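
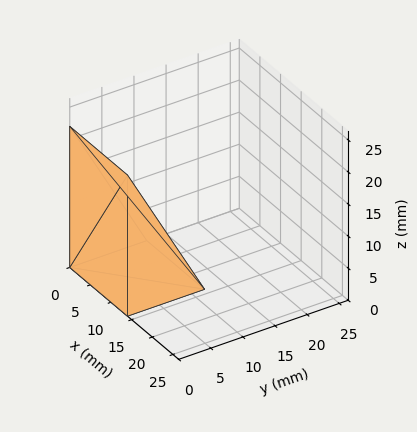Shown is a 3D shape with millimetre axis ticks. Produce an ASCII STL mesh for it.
Reading the render: the shape is a wedge (ramp): 14 × 12 mm base, rising to 22 mm along the y=0 edge and sloping linearly to z=0 at y=12 (dimensions read to the nearest mm from the axis ticks). For the STL, each face is triangulated and given an outward normal.

solid part
  facet normal 0.0000 0.0000 -1.0000
    outer loop
      vertex 14.000 12.000 0.000
      vertex 14.000 0.000 0.000
      vertex 0.000 0.000 0.000
    endloop
  endfacet
  facet normal 0.0000 0.0000 -1.0000
    outer loop
      vertex 0.000 12.000 0.000
      vertex 14.000 12.000 0.000
      vertex 0.000 0.000 0.000
    endloop
  endfacet
  facet normal 0.0000 -1.0000 0.0000
    outer loop
      vertex 0.000 0.000 0.000
      vertex 14.000 0.000 0.000
      vertex 14.000 0.000 22.000
    endloop
  endfacet
  facet normal 0.0000 -1.0000 0.0000
    outer loop
      vertex 0.000 0.000 0.000
      vertex 14.000 0.000 22.000
      vertex 0.000 0.000 22.000
    endloop
  endfacet
  facet normal 0.0000 0.8779 0.4789
    outer loop
      vertex 0.000 0.000 22.000
      vertex 14.000 0.000 22.000
      vertex 14.000 12.000 0.000
    endloop
  endfacet
  facet normal 0.0000 0.8779 0.4789
    outer loop
      vertex 0.000 0.000 22.000
      vertex 14.000 12.000 0.000
      vertex 0.000 12.000 0.000
    endloop
  endfacet
  facet normal -1.0000 0.0000 0.0000
    outer loop
      vertex 0.000 0.000 22.000
      vertex 0.000 12.000 0.000
      vertex 0.000 0.000 0.000
    endloop
  endfacet
  facet normal 1.0000 0.0000 0.0000
    outer loop
      vertex 14.000 0.000 0.000
      vertex 14.000 12.000 0.000
      vertex 14.000 0.000 22.000
    endloop
  endfacet
endsolid part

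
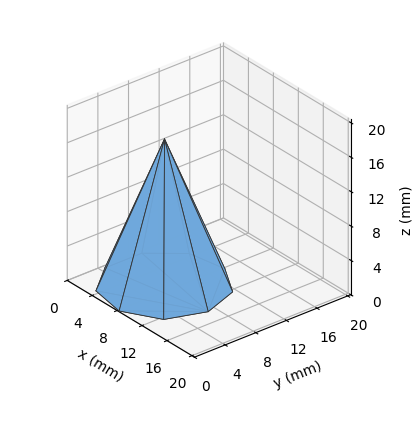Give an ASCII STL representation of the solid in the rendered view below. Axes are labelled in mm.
Reading the render: the shape is a regular 9-sided pyramid, base circumscribed radius ≈ 7 mm, apex at z ≈ 17 mm (dimensions read to the nearest mm from the axis ticks). For the STL, each face is triangulated and given an outward normal.

solid part
  facet normal 0.0000 0.0000 -1.0000
    outer loop
      vertex 8.2 13.9 0.0
      vertex 12.4 11.5 0.0
      vertex 14.0 7.0 0.0
    endloop
  endfacet
  facet normal 0.0000 0.0000 -1.0000
    outer loop
      vertex 3.5 13.1 0.0
      vertex 8.2 13.9 0.0
      vertex 14.0 7.0 0.0
    endloop
  endfacet
  facet normal 0.0000 0.0000 -1.0000
    outer loop
      vertex 0.4 9.4 0.0
      vertex 3.5 13.1 0.0
      vertex 14.0 7.0 0.0
    endloop
  endfacet
  facet normal 0.0000 0.0000 -1.0000
    outer loop
      vertex 0.4 4.6 0.0
      vertex 0.4 9.4 0.0
      vertex 14.0 7.0 0.0
    endloop
  endfacet
  facet normal 0.0000 0.0000 -1.0000
    outer loop
      vertex 3.5 0.9 0.0
      vertex 0.4 4.6 0.0
      vertex 14.0 7.0 0.0
    endloop
  endfacet
  facet normal 0.0000 0.0000 -1.0000
    outer loop
      vertex 8.2 0.1 0.0
      vertex 3.5 0.9 0.0
      vertex 14.0 7.0 0.0
    endloop
  endfacet
  facet normal 0.0000 0.0000 -1.0000
    outer loop
      vertex 12.4 2.5 0.0
      vertex 8.2 0.1 0.0
      vertex 14.0 7.0 0.0
    endloop
  endfacet
  facet normal 0.8784 0.3123 0.3617
    outer loop
      vertex 14.0 7.0 0.0
      vertex 12.4 11.5 0.0
      vertex 7.0 7.0 17.0
    endloop
  endfacet
  facet normal 0.4626 0.8096 0.3613
    outer loop
      vertex 12.4 11.5 0.0
      vertex 8.2 13.9 0.0
      vertex 7.0 7.0 17.0
    endloop
  endfacet
  facet normal -0.1564 0.9190 0.3620
    outer loop
      vertex 8.2 13.9 0.0
      vertex 3.5 13.1 0.0
      vertex 7.0 7.0 17.0
    endloop
  endfacet
  facet normal -0.7146 0.5987 0.3619
    outer loop
      vertex 3.5 13.1 0.0
      vertex 0.4 9.4 0.0
      vertex 7.0 7.0 17.0
    endloop
  endfacet
  facet normal -0.9322 0.0000 0.3619
    outer loop
      vertex 0.4 9.4 0.0
      vertex 0.4 4.6 0.0
      vertex 7.0 7.0 17.0
    endloop
  endfacet
  facet normal -0.7146 -0.5987 0.3619
    outer loop
      vertex 0.4 4.6 0.0
      vertex 3.5 0.9 0.0
      vertex 7.0 7.0 17.0
    endloop
  endfacet
  facet normal -0.1564 -0.9190 0.3620
    outer loop
      vertex 3.5 0.9 0.0
      vertex 8.2 0.1 0.0
      vertex 7.0 7.0 17.0
    endloop
  endfacet
  facet normal 0.4626 -0.8096 0.3613
    outer loop
      vertex 8.2 0.1 0.0
      vertex 12.4 2.5 0.0
      vertex 7.0 7.0 17.0
    endloop
  endfacet
  facet normal 0.8784 -0.3123 0.3617
    outer loop
      vertex 12.4 2.5 0.0
      vertex 14.0 7.0 0.0
      vertex 7.0 7.0 17.0
    endloop
  endfacet
endsolid part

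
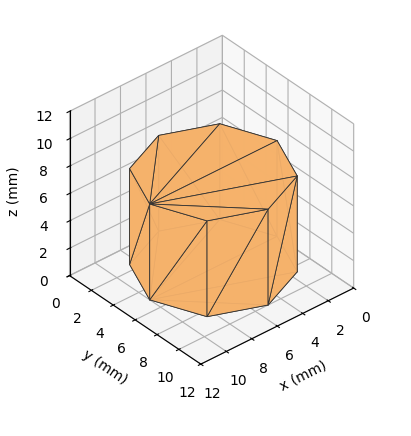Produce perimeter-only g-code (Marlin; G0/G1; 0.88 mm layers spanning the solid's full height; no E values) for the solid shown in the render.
Reading the render: the shape is a regular 8-sided prism (a cylinder approximated with 8 flat sides), circumscribed radius ≈ 5 mm, height ≈ 7 mm (dimensions read to the nearest mm from the axis ticks). For the g-code, the solid's height is divided into equal slices at the stated Δz and each level perimeter traced with G1 moves after a G0 lift.

; perimeter-only toolpath
G21 ; units = mm
G90 ; absolute positioning
G28 ; home
; layer 1
G0 Z0.88
G0 X10.00 Y5.00
G1 X8.54 Y8.54
G1 X5.00 Y10.00
G1 X1.46 Y8.54
G1 X0.00 Y5.00
G1 X1.46 Y1.46
G1 X5.00 Y0.00
G1 X8.54 Y1.46
G1 X10.00 Y5.00
; layer 2
G0 Z1.75
G0 X10.00 Y5.00
G1 X8.54 Y8.54
G1 X5.00 Y10.00
G1 X1.46 Y8.54
G1 X0.00 Y5.00
G1 X1.46 Y1.46
G1 X5.00 Y0.00
G1 X8.54 Y1.46
G1 X10.00 Y5.00
; layer 3
G0 Z2.62
G0 X10.00 Y5.00
G1 X8.54 Y8.54
G1 X5.00 Y10.00
G1 X1.46 Y8.54
G1 X0.00 Y5.00
G1 X1.46 Y1.46
G1 X5.00 Y0.00
G1 X8.54 Y1.46
G1 X10.00 Y5.00
; layer 4
G0 Z3.50
G0 X10.00 Y5.00
G1 X8.54 Y8.54
G1 X5.00 Y10.00
G1 X1.46 Y8.54
G1 X0.00 Y5.00
G1 X1.46 Y1.46
G1 X5.00 Y0.00
G1 X8.54 Y1.46
G1 X10.00 Y5.00
; layer 5
G0 Z4.38
G0 X10.00 Y5.00
G1 X8.54 Y8.54
G1 X5.00 Y10.00
G1 X1.46 Y8.54
G1 X0.00 Y5.00
G1 X1.46 Y1.46
G1 X5.00 Y0.00
G1 X8.54 Y1.46
G1 X10.00 Y5.00
; layer 6
G0 Z5.25
G0 X10.00 Y5.00
G1 X8.54 Y8.54
G1 X5.00 Y10.00
G1 X1.46 Y8.54
G1 X0.00 Y5.00
G1 X1.46 Y1.46
G1 X5.00 Y0.00
G1 X8.54 Y1.46
G1 X10.00 Y5.00
; layer 7
G0 Z6.12
G0 X10.00 Y5.00
G1 X8.54 Y8.54
G1 X5.00 Y10.00
G1 X1.46 Y8.54
G1 X0.00 Y5.00
G1 X1.46 Y1.46
G1 X5.00 Y0.00
G1 X8.54 Y1.46
G1 X10.00 Y5.00
; layer 8
G0 Z7.00
G0 X10.00 Y5.00
G1 X8.54 Y8.54
G1 X5.00 Y10.00
G1 X1.46 Y8.54
G1 X0.00 Y5.00
G1 X1.46 Y1.46
G1 X5.00 Y0.00
G1 X8.54 Y1.46
G1 X10.00 Y5.00
M2 ; end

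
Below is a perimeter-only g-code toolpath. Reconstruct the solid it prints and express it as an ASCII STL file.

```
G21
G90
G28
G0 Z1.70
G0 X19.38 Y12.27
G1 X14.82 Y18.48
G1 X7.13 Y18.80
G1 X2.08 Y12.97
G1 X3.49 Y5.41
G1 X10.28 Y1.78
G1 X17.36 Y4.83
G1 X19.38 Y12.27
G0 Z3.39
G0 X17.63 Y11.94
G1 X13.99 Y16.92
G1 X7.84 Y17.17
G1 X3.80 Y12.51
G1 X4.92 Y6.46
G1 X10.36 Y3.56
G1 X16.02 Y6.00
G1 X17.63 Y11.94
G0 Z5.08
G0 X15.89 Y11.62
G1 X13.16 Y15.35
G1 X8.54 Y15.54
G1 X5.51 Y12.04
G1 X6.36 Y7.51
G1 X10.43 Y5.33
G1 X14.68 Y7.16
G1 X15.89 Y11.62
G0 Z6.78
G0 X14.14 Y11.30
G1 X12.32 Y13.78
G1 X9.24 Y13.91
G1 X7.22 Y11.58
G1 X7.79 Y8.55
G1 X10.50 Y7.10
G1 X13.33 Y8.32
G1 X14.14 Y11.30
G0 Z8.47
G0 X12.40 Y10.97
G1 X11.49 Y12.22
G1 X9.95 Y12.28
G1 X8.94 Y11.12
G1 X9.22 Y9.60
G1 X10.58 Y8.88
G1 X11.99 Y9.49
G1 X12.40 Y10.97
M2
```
solid part
  facet normal 0.0000 0.0000 -1.0000
    outer loop
      vertex 6.43 20.43 0.00
      vertex 15.66 20.05 0.00
      vertex 21.12 12.59 0.00
    endloop
  endfacet
  facet normal 0.0000 0.0000 -1.0000
    outer loop
      vertex 0.37 13.44 0.00
      vertex 6.43 20.43 0.00
      vertex 21.12 12.59 0.00
    endloop
  endfacet
  facet normal 0.0000 0.0000 -1.0000
    outer loop
      vertex 2.06 4.36 0.00
      vertex 0.37 13.44 0.00
      vertex 21.12 12.59 0.00
    endloop
  endfacet
  facet normal 0.0000 0.0000 -1.0000
    outer loop
      vertex 10.21 0.01 0.00
      vertex 2.06 4.36 0.00
      vertex 21.12 12.59 0.00
    endloop
  endfacet
  facet normal 0.0000 0.0000 -1.0000
    outer loop
      vertex 18.70 3.67 0.00
      vertex 10.21 0.01 0.00
      vertex 21.12 12.59 0.00
    endloop
  endfacet
  facet normal 0.5870 0.4296 0.6862
    outer loop
      vertex 21.12 12.59 0.00
      vertex 15.66 20.05 0.00
      vertex 10.65 10.65 10.17
    endloop
  endfacet
  facet normal 0.0299 0.7266 0.6864
    outer loop
      vertex 15.66 20.05 0.00
      vertex 6.43 20.43 0.00
      vertex 10.65 10.65 10.17
    endloop
  endfacet
  facet normal -0.5496 0.4765 0.6862
    outer loop
      vertex 6.43 20.43 0.00
      vertex 0.37 13.44 0.00
      vertex 10.65 10.65 10.17
    endloop
  endfacet
  facet normal -0.7151 -0.1331 0.6863
    outer loop
      vertex 0.37 13.44 0.00
      vertex 2.06 4.36 0.00
      vertex 10.65 10.65 10.17
    endloop
  endfacet
  facet normal -0.3425 -0.6417 0.6862
    outer loop
      vertex 2.06 4.36 0.00
      vertex 10.21 0.01 0.00
      vertex 10.65 10.65 10.17
    endloop
  endfacet
  facet normal 0.2879 -0.6679 0.6863
    outer loop
      vertex 10.21 0.01 0.00
      vertex 18.70 3.67 0.00
      vertex 10.65 10.65 10.17
    endloop
  endfacet
  facet normal 0.7019 -0.1904 0.6863
    outer loop
      vertex 18.70 3.67 0.00
      vertex 21.12 12.59 0.00
      vertex 10.65 10.65 10.17
    endloop
  endfacet
endsolid part

The G0 Z moves step by Δz≈1.70 mm. The G1 loops shrink linearly with z, so the solid tapers from its base footprint up to z≈10.2. Closing with a flat bottom cap and the tapered top and triangulating gives 12 facets — a regular 7-sided pyramid, base circumscribed radius ≈ 10.7 mm, apex at z ≈ 10.2 mm.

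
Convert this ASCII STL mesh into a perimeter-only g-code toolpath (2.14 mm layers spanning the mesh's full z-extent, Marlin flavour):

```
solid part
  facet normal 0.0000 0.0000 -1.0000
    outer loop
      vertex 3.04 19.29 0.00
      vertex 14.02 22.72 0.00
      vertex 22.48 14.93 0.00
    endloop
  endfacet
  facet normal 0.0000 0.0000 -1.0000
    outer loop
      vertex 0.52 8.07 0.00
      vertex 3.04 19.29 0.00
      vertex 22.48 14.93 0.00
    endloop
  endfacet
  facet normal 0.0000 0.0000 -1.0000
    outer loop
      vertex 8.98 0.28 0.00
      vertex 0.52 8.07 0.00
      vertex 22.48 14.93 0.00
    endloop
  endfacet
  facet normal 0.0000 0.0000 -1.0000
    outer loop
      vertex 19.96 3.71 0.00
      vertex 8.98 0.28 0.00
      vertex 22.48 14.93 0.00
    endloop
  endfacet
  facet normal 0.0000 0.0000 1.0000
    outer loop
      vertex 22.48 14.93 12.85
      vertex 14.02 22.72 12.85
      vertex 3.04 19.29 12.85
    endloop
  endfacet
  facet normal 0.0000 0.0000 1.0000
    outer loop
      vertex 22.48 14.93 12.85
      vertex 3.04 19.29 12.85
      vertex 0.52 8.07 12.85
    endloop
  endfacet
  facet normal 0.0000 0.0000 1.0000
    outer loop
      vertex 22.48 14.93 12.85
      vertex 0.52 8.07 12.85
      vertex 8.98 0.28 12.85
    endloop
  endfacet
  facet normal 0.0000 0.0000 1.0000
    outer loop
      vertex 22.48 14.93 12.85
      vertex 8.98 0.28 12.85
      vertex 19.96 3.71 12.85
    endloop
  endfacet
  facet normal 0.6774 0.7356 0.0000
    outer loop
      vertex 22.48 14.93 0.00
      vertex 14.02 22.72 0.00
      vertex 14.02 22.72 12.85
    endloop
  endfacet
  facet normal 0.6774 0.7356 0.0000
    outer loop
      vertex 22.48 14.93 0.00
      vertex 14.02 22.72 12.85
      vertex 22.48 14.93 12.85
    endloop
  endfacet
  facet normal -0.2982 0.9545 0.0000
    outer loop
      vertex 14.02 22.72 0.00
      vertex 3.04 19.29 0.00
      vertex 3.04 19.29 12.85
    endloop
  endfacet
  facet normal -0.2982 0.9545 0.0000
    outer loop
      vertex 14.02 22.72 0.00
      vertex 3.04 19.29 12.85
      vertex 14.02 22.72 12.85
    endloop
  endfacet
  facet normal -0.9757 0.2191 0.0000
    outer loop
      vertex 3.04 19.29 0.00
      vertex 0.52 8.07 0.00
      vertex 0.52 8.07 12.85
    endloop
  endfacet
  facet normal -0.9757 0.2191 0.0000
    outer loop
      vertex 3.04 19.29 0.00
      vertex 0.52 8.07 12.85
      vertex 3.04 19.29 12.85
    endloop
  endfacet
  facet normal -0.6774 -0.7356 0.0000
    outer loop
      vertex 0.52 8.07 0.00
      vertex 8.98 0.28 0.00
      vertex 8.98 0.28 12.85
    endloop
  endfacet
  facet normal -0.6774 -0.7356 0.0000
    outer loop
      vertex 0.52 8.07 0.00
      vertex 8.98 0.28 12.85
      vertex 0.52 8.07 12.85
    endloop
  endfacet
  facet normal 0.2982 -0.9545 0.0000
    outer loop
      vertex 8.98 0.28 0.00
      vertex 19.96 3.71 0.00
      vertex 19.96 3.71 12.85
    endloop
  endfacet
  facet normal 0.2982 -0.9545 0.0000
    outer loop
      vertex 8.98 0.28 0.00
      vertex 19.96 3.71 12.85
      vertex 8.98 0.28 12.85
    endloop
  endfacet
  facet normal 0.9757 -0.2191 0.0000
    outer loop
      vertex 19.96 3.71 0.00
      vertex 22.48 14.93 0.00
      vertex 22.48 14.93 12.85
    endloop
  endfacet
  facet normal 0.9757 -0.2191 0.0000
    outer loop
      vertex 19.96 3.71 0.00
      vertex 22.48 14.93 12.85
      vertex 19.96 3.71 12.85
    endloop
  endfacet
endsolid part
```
; perimeter-only toolpath
G21 ; units = mm
G90 ; absolute positioning
G28 ; home
; layer 1
G0 Z2.14
G0 X22.48 Y14.93
G1 X14.02 Y22.72
G1 X3.04 Y19.29
G1 X0.52 Y8.07
G1 X8.98 Y0.28
G1 X19.96 Y3.71
G1 X22.48 Y14.93
; layer 2
G0 Z4.28
G0 X22.48 Y14.93
G1 X14.02 Y22.72
G1 X3.04 Y19.29
G1 X0.52 Y8.07
G1 X8.98 Y0.28
G1 X19.96 Y3.71
G1 X22.48 Y14.93
; layer 3
G0 Z6.42
G0 X22.48 Y14.93
G1 X14.02 Y22.72
G1 X3.04 Y19.29
G1 X0.52 Y8.07
G1 X8.98 Y0.28
G1 X19.96 Y3.71
G1 X22.48 Y14.93
; layer 4
G0 Z8.57
G0 X22.48 Y14.93
G1 X14.02 Y22.72
G1 X3.04 Y19.29
G1 X0.52 Y8.07
G1 X8.98 Y0.28
G1 X19.96 Y3.71
G1 X22.48 Y14.93
; layer 5
G0 Z10.71
G0 X22.48 Y14.93
G1 X14.02 Y22.72
G1 X3.04 Y19.29
G1 X0.52 Y8.07
G1 X8.98 Y0.28
G1 X19.96 Y3.71
G1 X22.48 Y14.93
; layer 6
G0 Z12.85
G0 X22.48 Y14.93
G1 X14.02 Y22.72
G1 X3.04 Y19.29
G1 X0.52 Y8.07
G1 X8.98 Y0.28
G1 X19.96 Y3.71
G1 X22.48 Y14.93
M2 ; end

The solid is a regular 6-sided prism (a cylinder approximated with 6 flat sides), circumscribed radius ≈ 11.5 mm, height ≈ 12.8 mm. Slicing at Δz = 2.14 mm — 6 equal slices spanning the solid's height, so layer i sits at z = i·h/6 — gives 6 non-empty perimeters. Each is a 6-segment closed polygon; G0 lifts to the layer z and rapids to the start vertex, then G1 traces the edges.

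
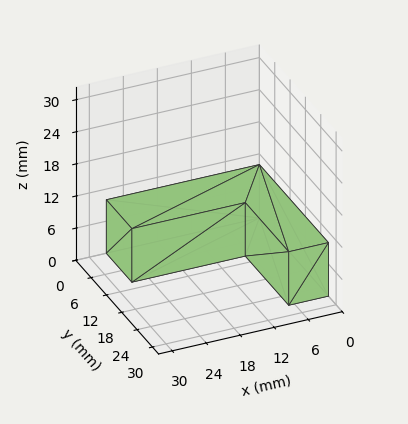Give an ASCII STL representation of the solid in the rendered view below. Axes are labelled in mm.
Reading the render: the shape is an L-shaped prism: outer 27 × 27 mm, arm thicknesses ≈ 10 mm (horizontal) and 7 mm (vertical), extruded 10 mm in z (dimensions read to the nearest mm from the axis ticks). For the STL, each face is triangulated and given an outward normal.

solid part
  facet normal 0.0000 0.0000 -1.0000
    outer loop
      vertex 27.00 10.00 0.00
      vertex 27.00 0.00 0.00
      vertex 0.00 0.00 0.00
    endloop
  endfacet
  facet normal 0.0000 0.0000 -1.0000
    outer loop
      vertex 7.00 10.00 0.00
      vertex 27.00 10.00 0.00
      vertex 0.00 0.00 0.00
    endloop
  endfacet
  facet normal 0.0000 0.0000 -1.0000
    outer loop
      vertex 7.00 27.00 0.00
      vertex 7.00 10.00 0.00
      vertex 0.00 0.00 0.00
    endloop
  endfacet
  facet normal 0.0000 0.0000 -1.0000
    outer loop
      vertex 0.00 27.00 0.00
      vertex 7.00 27.00 0.00
      vertex 0.00 0.00 0.00
    endloop
  endfacet
  facet normal 0.0000 0.0000 1.0000
    outer loop
      vertex 0.00 0.00 10.00
      vertex 27.00 0.00 10.00
      vertex 27.00 10.00 10.00
    endloop
  endfacet
  facet normal 0.0000 0.0000 1.0000
    outer loop
      vertex 0.00 0.00 10.00
      vertex 27.00 10.00 10.00
      vertex 7.00 10.00 10.00
    endloop
  endfacet
  facet normal 0.0000 0.0000 1.0000
    outer loop
      vertex 0.00 0.00 10.00
      vertex 7.00 10.00 10.00
      vertex 7.00 27.00 10.00
    endloop
  endfacet
  facet normal 0.0000 0.0000 1.0000
    outer loop
      vertex 0.00 0.00 10.00
      vertex 7.00 27.00 10.00
      vertex 0.00 27.00 10.00
    endloop
  endfacet
  facet normal 0.0000 -1.0000 0.0000
    outer loop
      vertex 0.00 0.00 0.00
      vertex 27.00 0.00 0.00
      vertex 27.00 0.00 10.00
    endloop
  endfacet
  facet normal 0.0000 -1.0000 0.0000
    outer loop
      vertex 0.00 0.00 0.00
      vertex 27.00 0.00 10.00
      vertex 0.00 0.00 10.00
    endloop
  endfacet
  facet normal 1.0000 0.0000 0.0000
    outer loop
      vertex 27.00 0.00 0.00
      vertex 27.00 10.00 0.00
      vertex 27.00 10.00 10.00
    endloop
  endfacet
  facet normal 1.0000 0.0000 0.0000
    outer loop
      vertex 27.00 0.00 0.00
      vertex 27.00 10.00 10.00
      vertex 27.00 0.00 10.00
    endloop
  endfacet
  facet normal 0.0000 1.0000 0.0000
    outer loop
      vertex 27.00 10.00 0.00
      vertex 7.00 10.00 0.00
      vertex 7.00 10.00 10.00
    endloop
  endfacet
  facet normal 0.0000 1.0000 0.0000
    outer loop
      vertex 27.00 10.00 0.00
      vertex 7.00 10.00 10.00
      vertex 27.00 10.00 10.00
    endloop
  endfacet
  facet normal 1.0000 0.0000 0.0000
    outer loop
      vertex 7.00 10.00 0.00
      vertex 7.00 27.00 0.00
      vertex 7.00 27.00 10.00
    endloop
  endfacet
  facet normal 1.0000 0.0000 0.0000
    outer loop
      vertex 7.00 10.00 0.00
      vertex 7.00 27.00 10.00
      vertex 7.00 10.00 10.00
    endloop
  endfacet
  facet normal 0.0000 1.0000 0.0000
    outer loop
      vertex 7.00 27.00 0.00
      vertex 0.00 27.00 0.00
      vertex 0.00 27.00 10.00
    endloop
  endfacet
  facet normal 0.0000 1.0000 0.0000
    outer loop
      vertex 7.00 27.00 0.00
      vertex 0.00 27.00 10.00
      vertex 7.00 27.00 10.00
    endloop
  endfacet
  facet normal -1.0000 0.0000 0.0000
    outer loop
      vertex 0.00 27.00 0.00
      vertex 0.00 0.00 0.00
      vertex 0.00 0.00 10.00
    endloop
  endfacet
  facet normal -1.0000 0.0000 0.0000
    outer loop
      vertex 0.00 27.00 0.00
      vertex 0.00 0.00 10.00
      vertex 0.00 27.00 10.00
    endloop
  endfacet
endsolid part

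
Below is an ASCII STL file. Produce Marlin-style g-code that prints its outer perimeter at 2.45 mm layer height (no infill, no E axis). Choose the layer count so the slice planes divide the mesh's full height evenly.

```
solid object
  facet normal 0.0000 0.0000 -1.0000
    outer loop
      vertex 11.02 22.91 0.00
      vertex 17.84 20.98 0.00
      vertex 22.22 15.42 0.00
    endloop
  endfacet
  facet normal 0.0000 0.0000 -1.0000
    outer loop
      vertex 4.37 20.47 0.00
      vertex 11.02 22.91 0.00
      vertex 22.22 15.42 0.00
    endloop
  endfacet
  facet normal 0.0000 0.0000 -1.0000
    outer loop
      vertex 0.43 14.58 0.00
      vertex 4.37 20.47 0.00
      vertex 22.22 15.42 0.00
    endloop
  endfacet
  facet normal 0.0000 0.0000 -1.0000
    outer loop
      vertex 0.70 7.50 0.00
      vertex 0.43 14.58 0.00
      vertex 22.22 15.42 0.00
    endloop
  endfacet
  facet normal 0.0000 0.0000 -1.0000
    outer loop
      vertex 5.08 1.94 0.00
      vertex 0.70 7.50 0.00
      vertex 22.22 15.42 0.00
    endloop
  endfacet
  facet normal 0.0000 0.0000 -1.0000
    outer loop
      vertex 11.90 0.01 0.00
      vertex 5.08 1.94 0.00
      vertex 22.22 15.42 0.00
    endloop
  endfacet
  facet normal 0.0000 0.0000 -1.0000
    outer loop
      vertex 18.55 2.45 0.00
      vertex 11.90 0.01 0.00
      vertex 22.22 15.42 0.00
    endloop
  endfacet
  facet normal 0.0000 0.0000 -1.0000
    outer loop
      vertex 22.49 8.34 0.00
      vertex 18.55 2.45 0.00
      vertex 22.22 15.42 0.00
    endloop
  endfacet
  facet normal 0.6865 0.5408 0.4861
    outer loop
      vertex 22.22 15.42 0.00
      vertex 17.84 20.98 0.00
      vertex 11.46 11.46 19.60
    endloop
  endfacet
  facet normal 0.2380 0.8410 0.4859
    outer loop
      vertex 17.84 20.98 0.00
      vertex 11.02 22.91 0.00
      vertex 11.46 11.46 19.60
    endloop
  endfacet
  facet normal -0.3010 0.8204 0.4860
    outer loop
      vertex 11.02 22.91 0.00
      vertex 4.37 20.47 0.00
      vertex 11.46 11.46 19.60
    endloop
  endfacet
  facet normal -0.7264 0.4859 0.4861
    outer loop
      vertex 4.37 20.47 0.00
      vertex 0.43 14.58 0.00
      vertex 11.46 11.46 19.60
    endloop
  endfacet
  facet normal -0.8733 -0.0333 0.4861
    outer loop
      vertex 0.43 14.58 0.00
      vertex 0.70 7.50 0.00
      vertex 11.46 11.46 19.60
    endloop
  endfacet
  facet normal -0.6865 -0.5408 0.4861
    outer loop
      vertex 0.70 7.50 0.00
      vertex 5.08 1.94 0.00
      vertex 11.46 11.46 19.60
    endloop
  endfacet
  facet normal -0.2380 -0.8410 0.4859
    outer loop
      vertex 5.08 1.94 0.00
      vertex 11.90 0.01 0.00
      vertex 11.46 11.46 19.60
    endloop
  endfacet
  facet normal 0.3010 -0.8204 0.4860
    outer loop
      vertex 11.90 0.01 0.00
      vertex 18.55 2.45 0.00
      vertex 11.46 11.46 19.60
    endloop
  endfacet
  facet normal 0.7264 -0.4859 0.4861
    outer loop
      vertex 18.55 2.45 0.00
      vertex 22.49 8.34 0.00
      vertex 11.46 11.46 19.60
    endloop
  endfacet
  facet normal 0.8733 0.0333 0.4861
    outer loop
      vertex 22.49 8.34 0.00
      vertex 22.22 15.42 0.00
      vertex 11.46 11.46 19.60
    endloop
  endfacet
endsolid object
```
; perimeter-only toolpath
G21 ; units = mm
G90 ; absolute positioning
G28 ; home
; layer 1
G0 Z2.45
G0 X20.88 Y14.93
G1 X17.04 Y19.79
G1 X11.07 Y21.48
G1 X5.26 Y19.34
G1 X1.81 Y14.19
G1 X2.04 Y8.00
G1 X5.88 Y3.13
G1 X11.84 Y1.44
G1 X17.66 Y3.58
G1 X21.11 Y8.73
G1 X20.88 Y14.93
; layer 2
G0 Z4.90
G0 X19.53 Y14.43
G1 X16.24 Y18.60
G1 X11.13 Y20.05
G1 X6.14 Y18.22
G1 X3.19 Y13.80
G1 X3.39 Y8.49
G1 X6.68 Y4.32
G1 X11.79 Y2.87
G1 X16.78 Y4.70
G1 X19.73 Y9.12
G1 X19.53 Y14.43
; layer 3
G0 Z7.35
G0 X18.18 Y13.93
G1 X15.45 Y17.41
G1 X11.18 Y18.62
G1 X7.03 Y17.09
G1 X4.57 Y13.41
G1 X4.74 Y8.98
G1 X7.47 Y5.51
G1 X11.73 Y4.30
G1 X15.89 Y5.83
G1 X18.35 Y9.51
G1 X18.18 Y13.93
; layer 4
G0 Z9.80
G0 X16.84 Y13.44
G1 X14.65 Y16.22
G1 X11.24 Y17.19
G1 X7.92 Y15.96
G1 X5.95 Y13.02
G1 X6.08 Y9.48
G1 X8.27 Y6.70
G1 X11.68 Y5.74
G1 X15.01 Y6.96
G1 X16.98 Y9.90
G1 X16.84 Y13.44
; layer 5
G0 Z12.25
G0 X15.50 Y12.95
G1 X13.85 Y15.03
G1 X11.30 Y15.75
G1 X8.80 Y14.84
G1 X7.32 Y12.63
G1 X7.43 Y9.98
G1 X9.07 Y7.89
G1 X11.62 Y7.17
G1 X14.12 Y8.08
G1 X15.60 Y10.29
G1 X15.50 Y12.95
; layer 6
G0 Z14.70
G0 X14.15 Y12.45
G1 X13.05 Y13.84
G1 X11.35 Y14.32
G1 X9.69 Y13.71
G1 X8.70 Y12.24
G1 X8.77 Y10.47
G1 X9.87 Y9.08
G1 X11.57 Y8.60
G1 X13.23 Y9.21
G1 X14.22 Y10.68
G1 X14.15 Y12.45
; layer 7
G0 Z17.15
G0 X12.80 Y11.96
G1 X12.26 Y12.65
G1 X11.40 Y12.89
G1 X10.57 Y12.59
G1 X10.08 Y11.85
G1 X10.12 Y10.96
G1 X10.66 Y10.27
G1 X11.52 Y10.03
G1 X12.35 Y10.33
G1 X12.84 Y11.07
G1 X12.80 Y11.96
M2 ; end

The solid is a regular 10-sided pyramid, base circumscribed radius ≈ 11.5 mm, apex at z ≈ 19.6 mm. Slicing at Δz = 2.45 mm — 8 equal slices spanning the solid's height, so layer i sits at z = i·h/8 — gives 7 non-empty perimeters. Each is a 10-segment closed polygon; G0 lifts to the layer z and rapids to the start vertex, then G1 traces the edges. The cross-section shrinks linearly with z (the slice at the apex is degenerate and omitted).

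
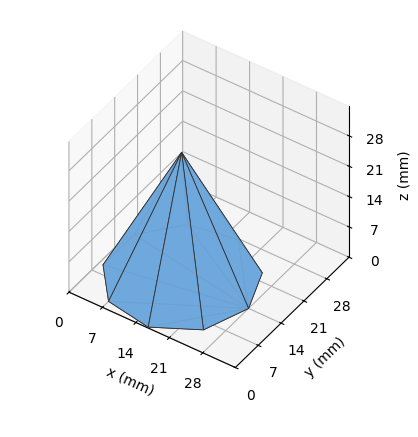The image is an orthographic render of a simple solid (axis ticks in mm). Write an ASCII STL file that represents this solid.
Reading the render: the shape is a regular 9-sided pyramid, base circumscribed radius ≈ 14 mm, apex at z ≈ 29 mm (dimensions read to the nearest mm from the axis ticks). For the STL, each face is triangulated and given an outward normal.

solid part
  facet normal 0.0000 0.0000 -1.0000
    outer loop
      vertex 16.43 27.79 0.00
      vertex 24.72 23.00 0.00
      vertex 28.00 14.00 0.00
    endloop
  endfacet
  facet normal 0.0000 0.0000 -1.0000
    outer loop
      vertex 7.00 26.12 0.00
      vertex 16.43 27.79 0.00
      vertex 28.00 14.00 0.00
    endloop
  endfacet
  facet normal 0.0000 0.0000 -1.0000
    outer loop
      vertex 0.84 18.79 0.00
      vertex 7.00 26.12 0.00
      vertex 28.00 14.00 0.00
    endloop
  endfacet
  facet normal 0.0000 0.0000 -1.0000
    outer loop
      vertex 0.84 9.21 0.00
      vertex 0.84 18.79 0.00
      vertex 28.00 14.00 0.00
    endloop
  endfacet
  facet normal 0.0000 0.0000 -1.0000
    outer loop
      vertex 7.00 1.88 0.00
      vertex 0.84 9.21 0.00
      vertex 28.00 14.00 0.00
    endloop
  endfacet
  facet normal 0.0000 0.0000 -1.0000
    outer loop
      vertex 16.43 0.21 0.00
      vertex 7.00 1.88 0.00
      vertex 28.00 14.00 0.00
    endloop
  endfacet
  facet normal 0.0000 0.0000 -1.0000
    outer loop
      vertex 24.72 5.00 0.00
      vertex 16.43 0.21 0.00
      vertex 28.00 14.00 0.00
    endloop
  endfacet
  facet normal 0.8556 0.3118 0.4131
    outer loop
      vertex 28.00 14.00 0.00
      vertex 24.72 23.00 0.00
      vertex 14.00 14.00 29.00
    endloop
  endfacet
  facet normal 0.4556 0.7885 0.4131
    outer loop
      vertex 24.72 23.00 0.00
      vertex 16.43 27.79 0.00
      vertex 14.00 14.00 29.00
    endloop
  endfacet
  facet normal -0.1588 0.8967 0.4131
    outer loop
      vertex 16.43 27.79 0.00
      vertex 7.00 26.12 0.00
      vertex 14.00 14.00 29.00
    endloop
  endfacet
  facet normal -0.6972 0.5859 0.4131
    outer loop
      vertex 7.00 26.12 0.00
      vertex 0.84 18.79 0.00
      vertex 14.00 14.00 29.00
    endloop
  endfacet
  facet normal -0.9106 0.0000 0.4132
    outer loop
      vertex 0.84 18.79 0.00
      vertex 0.84 9.21 0.00
      vertex 14.00 14.00 29.00
    endloop
  endfacet
  facet normal -0.6972 -0.5859 0.4131
    outer loop
      vertex 0.84 9.21 0.00
      vertex 7.00 1.88 0.00
      vertex 14.00 14.00 29.00
    endloop
  endfacet
  facet normal -0.1588 -0.8967 0.4131
    outer loop
      vertex 7.00 1.88 0.00
      vertex 16.43 0.21 0.00
      vertex 14.00 14.00 29.00
    endloop
  endfacet
  facet normal 0.4556 -0.7885 0.4131
    outer loop
      vertex 16.43 0.21 0.00
      vertex 24.72 5.00 0.00
      vertex 14.00 14.00 29.00
    endloop
  endfacet
  facet normal 0.8556 -0.3118 0.4131
    outer loop
      vertex 24.72 5.00 0.00
      vertex 28.00 14.00 0.00
      vertex 14.00 14.00 29.00
    endloop
  endfacet
endsolid part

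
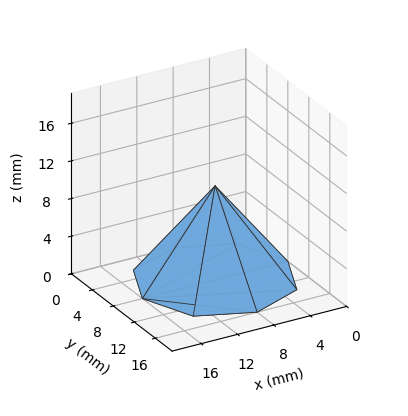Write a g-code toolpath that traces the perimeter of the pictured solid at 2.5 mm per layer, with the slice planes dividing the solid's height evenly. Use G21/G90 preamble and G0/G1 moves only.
Reading the render: the shape is a regular 8-sided pyramid, base circumscribed radius ≈ 8 mm, apex at z ≈ 10 mm (dimensions read to the nearest mm from the axis ticks). For the g-code, the solid's height is divided into equal slices at the stated Δz and each level perimeter traced with G1 moves after a G0 lift.

; perimeter-only toolpath
G21 ; units = mm
G90 ; absolute positioning
G28 ; home
; layer 1
G0 Z2.5
G0 X14.0 Y8.0
G1 X12.3 Y12.3
G1 X8.0 Y14.0
G1 X3.7 Y12.3
G1 X2.0 Y8.0
G1 X3.7 Y3.7
G1 X8.0 Y2.0
G1 X12.3 Y3.7
G1 X14.0 Y8.0
; layer 2
G0 Z5.0
G0 X12.0 Y8.0
G1 X10.8 Y10.8
G1 X8.0 Y12.0
G1 X5.2 Y10.8
G1 X4.0 Y8.0
G1 X5.2 Y5.2
G1 X8.0 Y4.0
G1 X10.8 Y5.2
G1 X12.0 Y8.0
; layer 3
G0 Z7.5
G0 X10.0 Y8.0
G1 X9.4 Y9.4
G1 X8.0 Y10.0
G1 X6.6 Y9.4
G1 X6.0 Y8.0
G1 X6.6 Y6.6
G1 X8.0 Y6.0
G1 X9.4 Y6.6
G1 X10.0 Y8.0
M2 ; end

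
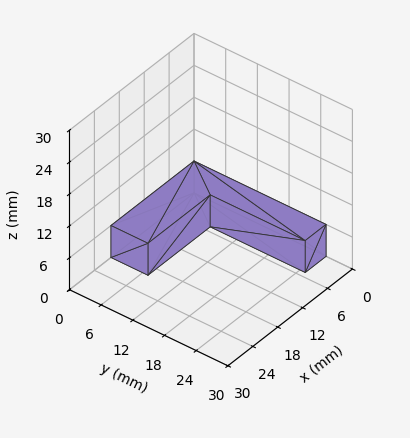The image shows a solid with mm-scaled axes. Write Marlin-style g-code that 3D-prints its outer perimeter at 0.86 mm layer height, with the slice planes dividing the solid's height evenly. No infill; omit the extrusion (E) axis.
Reading the render: the shape is an L-shaped prism: outer 20 × 25 mm, arm thicknesses ≈ 7 mm (horizontal) and 5 mm (vertical), extruded 6 mm in z (dimensions read to the nearest mm from the axis ticks). For the g-code, the solid's height is divided into equal slices at the stated Δz and each level perimeter traced with G1 moves after a G0 lift.

; perimeter-only toolpath
G21 ; units = mm
G90 ; absolute positioning
G28 ; home
; layer 1
G0 Z0.86
G0 X0.00 Y0.00
G1 X20.00 Y0.00
G1 X20.00 Y7.00
G1 X5.00 Y7.00
G1 X5.00 Y25.00
G1 X0.00 Y25.00
G1 X0.00 Y0.00
; layer 2
G0 Z1.71
G0 X0.00 Y0.00
G1 X20.00 Y0.00
G1 X20.00 Y7.00
G1 X5.00 Y7.00
G1 X5.00 Y25.00
G1 X0.00 Y25.00
G1 X0.00 Y0.00
; layer 3
G0 Z2.57
G0 X0.00 Y0.00
G1 X20.00 Y0.00
G1 X20.00 Y7.00
G1 X5.00 Y7.00
G1 X5.00 Y25.00
G1 X0.00 Y25.00
G1 X0.00 Y0.00
; layer 4
G0 Z3.43
G0 X0.00 Y0.00
G1 X20.00 Y0.00
G1 X20.00 Y7.00
G1 X5.00 Y7.00
G1 X5.00 Y25.00
G1 X0.00 Y25.00
G1 X0.00 Y0.00
; layer 5
G0 Z4.29
G0 X0.00 Y0.00
G1 X20.00 Y0.00
G1 X20.00 Y7.00
G1 X5.00 Y7.00
G1 X5.00 Y25.00
G1 X0.00 Y25.00
G1 X0.00 Y0.00
; layer 6
G0 Z5.14
G0 X0.00 Y0.00
G1 X20.00 Y0.00
G1 X20.00 Y7.00
G1 X5.00 Y7.00
G1 X5.00 Y25.00
G1 X0.00 Y25.00
G1 X0.00 Y0.00
; layer 7
G0 Z6.00
G0 X0.00 Y0.00
G1 X20.00 Y0.00
G1 X20.00 Y7.00
G1 X5.00 Y7.00
G1 X5.00 Y25.00
G1 X0.00 Y25.00
G1 X0.00 Y0.00
M2 ; end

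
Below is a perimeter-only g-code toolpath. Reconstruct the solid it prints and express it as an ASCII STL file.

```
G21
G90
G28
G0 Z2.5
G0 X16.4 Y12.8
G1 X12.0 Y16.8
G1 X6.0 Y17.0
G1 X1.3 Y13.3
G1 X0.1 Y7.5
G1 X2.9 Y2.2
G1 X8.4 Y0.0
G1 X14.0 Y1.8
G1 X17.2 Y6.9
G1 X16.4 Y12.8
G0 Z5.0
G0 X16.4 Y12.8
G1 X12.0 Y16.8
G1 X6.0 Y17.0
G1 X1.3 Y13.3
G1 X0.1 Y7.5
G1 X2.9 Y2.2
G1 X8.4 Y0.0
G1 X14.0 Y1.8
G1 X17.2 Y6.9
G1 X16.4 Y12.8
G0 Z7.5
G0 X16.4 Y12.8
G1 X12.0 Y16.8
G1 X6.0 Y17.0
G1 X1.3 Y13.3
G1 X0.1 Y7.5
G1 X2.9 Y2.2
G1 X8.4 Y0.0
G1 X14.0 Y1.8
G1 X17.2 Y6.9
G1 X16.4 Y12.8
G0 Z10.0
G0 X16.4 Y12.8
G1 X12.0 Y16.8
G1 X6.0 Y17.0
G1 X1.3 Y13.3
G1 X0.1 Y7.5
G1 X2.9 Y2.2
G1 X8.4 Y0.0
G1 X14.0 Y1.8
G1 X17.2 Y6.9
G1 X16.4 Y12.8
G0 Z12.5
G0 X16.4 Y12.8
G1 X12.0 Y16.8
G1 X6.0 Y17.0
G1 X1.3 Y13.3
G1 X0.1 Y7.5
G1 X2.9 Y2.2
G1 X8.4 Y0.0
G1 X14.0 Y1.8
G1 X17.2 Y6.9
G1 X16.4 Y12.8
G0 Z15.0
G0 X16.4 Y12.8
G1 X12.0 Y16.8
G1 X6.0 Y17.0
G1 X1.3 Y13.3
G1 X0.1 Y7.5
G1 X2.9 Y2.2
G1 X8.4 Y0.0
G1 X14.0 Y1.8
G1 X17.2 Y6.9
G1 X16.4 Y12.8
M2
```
solid part
  facet normal 0.0000 0.0000 -1.0000
    outer loop
      vertex 6.0 17.0 0.0
      vertex 12.0 16.8 0.0
      vertex 16.4 12.8 0.0
    endloop
  endfacet
  facet normal 0.0000 0.0000 -1.0000
    outer loop
      vertex 1.3 13.3 0.0
      vertex 6.0 17.0 0.0
      vertex 16.4 12.8 0.0
    endloop
  endfacet
  facet normal 0.0000 0.0000 -1.0000
    outer loop
      vertex 0.1 7.5 0.0
      vertex 1.3 13.3 0.0
      vertex 16.4 12.8 0.0
    endloop
  endfacet
  facet normal 0.0000 0.0000 -1.0000
    outer loop
      vertex 2.9 2.2 0.0
      vertex 0.1 7.5 0.0
      vertex 16.4 12.8 0.0
    endloop
  endfacet
  facet normal 0.0000 0.0000 -1.0000
    outer loop
      vertex 8.4 0.0 0.0
      vertex 2.9 2.2 0.0
      vertex 16.4 12.8 0.0
    endloop
  endfacet
  facet normal 0.0000 0.0000 -1.0000
    outer loop
      vertex 14.0 1.8 0.0
      vertex 8.4 0.0 0.0
      vertex 16.4 12.8 0.0
    endloop
  endfacet
  facet normal 0.0000 0.0000 -1.0000
    outer loop
      vertex 17.2 6.9 0.0
      vertex 14.0 1.8 0.0
      vertex 16.4 12.8 0.0
    endloop
  endfacet
  facet normal 0.0000 0.0000 1.0000
    outer loop
      vertex 16.4 12.8 15.0
      vertex 12.0 16.8 15.0
      vertex 6.0 17.0 15.0
    endloop
  endfacet
  facet normal 0.0000 0.0000 1.0000
    outer loop
      vertex 16.4 12.8 15.0
      vertex 6.0 17.0 15.0
      vertex 1.3 13.3 15.0
    endloop
  endfacet
  facet normal 0.0000 0.0000 1.0000
    outer loop
      vertex 16.4 12.8 15.0
      vertex 1.3 13.3 15.0
      vertex 0.1 7.5 15.0
    endloop
  endfacet
  facet normal 0.0000 0.0000 1.0000
    outer loop
      vertex 16.4 12.8 15.0
      vertex 0.1 7.5 15.0
      vertex 2.9 2.2 15.0
    endloop
  endfacet
  facet normal 0.0000 0.0000 1.0000
    outer loop
      vertex 16.4 12.8 15.0
      vertex 2.9 2.2 15.0
      vertex 8.4 0.0 15.0
    endloop
  endfacet
  facet normal 0.0000 0.0000 1.0000
    outer loop
      vertex 16.4 12.8 15.0
      vertex 8.4 0.0 15.0
      vertex 14.0 1.8 15.0
    endloop
  endfacet
  facet normal 0.0000 0.0000 1.0000
    outer loop
      vertex 16.4 12.8 15.0
      vertex 14.0 1.8 15.0
      vertex 17.2 6.9 15.0
    endloop
  endfacet
  facet normal 0.6727 0.7399 0.0000
    outer loop
      vertex 16.4 12.8 0.0
      vertex 12.0 16.8 0.0
      vertex 12.0 16.8 15.0
    endloop
  endfacet
  facet normal 0.6727 0.7399 0.0000
    outer loop
      vertex 16.4 12.8 0.0
      vertex 12.0 16.8 15.0
      vertex 16.4 12.8 15.0
    endloop
  endfacet
  facet normal 0.0333 0.9994 0.0000
    outer loop
      vertex 12.0 16.8 0.0
      vertex 6.0 17.0 0.0
      vertex 6.0 17.0 15.0
    endloop
  endfacet
  facet normal 0.0333 0.9994 0.0000
    outer loop
      vertex 12.0 16.8 0.0
      vertex 6.0 17.0 15.0
      vertex 12.0 16.8 15.0
    endloop
  endfacet
  facet normal -0.6186 0.7857 0.0000
    outer loop
      vertex 6.0 17.0 0.0
      vertex 1.3 13.3 0.0
      vertex 1.3 13.3 15.0
    endloop
  endfacet
  facet normal -0.6186 0.7857 0.0000
    outer loop
      vertex 6.0 17.0 0.0
      vertex 1.3 13.3 15.0
      vertex 6.0 17.0 15.0
    endloop
  endfacet
  facet normal -0.9793 0.2026 0.0000
    outer loop
      vertex 1.3 13.3 0.0
      vertex 0.1 7.5 0.0
      vertex 0.1 7.5 15.0
    endloop
  endfacet
  facet normal -0.9793 0.2026 0.0000
    outer loop
      vertex 1.3 13.3 0.0
      vertex 0.1 7.5 15.0
      vertex 1.3 13.3 15.0
    endloop
  endfacet
  facet normal -0.8842 -0.4671 0.0000
    outer loop
      vertex 0.1 7.5 0.0
      vertex 2.9 2.2 0.0
      vertex 2.9 2.2 15.0
    endloop
  endfacet
  facet normal -0.8842 -0.4671 0.0000
    outer loop
      vertex 0.1 7.5 0.0
      vertex 2.9 2.2 15.0
      vertex 0.1 7.5 15.0
    endloop
  endfacet
  facet normal -0.3714 -0.9285 0.0000
    outer loop
      vertex 2.9 2.2 0.0
      vertex 8.4 0.0 0.0
      vertex 8.4 0.0 15.0
    endloop
  endfacet
  facet normal -0.3714 -0.9285 0.0000
    outer loop
      vertex 2.9 2.2 0.0
      vertex 8.4 0.0 15.0
      vertex 2.9 2.2 15.0
    endloop
  endfacet
  facet normal 0.3060 -0.9520 0.0000
    outer loop
      vertex 8.4 0.0 0.0
      vertex 14.0 1.8 0.0
      vertex 14.0 1.8 15.0
    endloop
  endfacet
  facet normal 0.3060 -0.9520 0.0000
    outer loop
      vertex 8.4 0.0 0.0
      vertex 14.0 1.8 15.0
      vertex 8.4 0.0 15.0
    endloop
  endfacet
  facet normal 0.8471 -0.5315 0.0000
    outer loop
      vertex 14.0 1.8 0.0
      vertex 17.2 6.9 0.0
      vertex 17.2 6.9 15.0
    endloop
  endfacet
  facet normal 0.8471 -0.5315 0.0000
    outer loop
      vertex 14.0 1.8 0.0
      vertex 17.2 6.9 15.0
      vertex 14.0 1.8 15.0
    endloop
  endfacet
  facet normal 0.9909 0.1344 0.0000
    outer loop
      vertex 17.2 6.9 0.0
      vertex 16.4 12.8 0.0
      vertex 16.4 12.8 15.0
    endloop
  endfacet
  facet normal 0.9909 0.1344 0.0000
    outer loop
      vertex 17.2 6.9 0.0
      vertex 16.4 12.8 15.0
      vertex 17.2 6.9 15.0
    endloop
  endfacet
endsolid part

The G0 Z moves step by Δz≈2.5 mm. Every layer's G1 loop is the same polygon, so the solid is a straight extrusion of it from z=0 to z≈15. Closing with flat bottom and top caps and triangulating gives 32 facets — a regular 9-sided prism (a cylinder approximated with 9 flat sides), circumscribed radius ≈ 8.7 mm, height ≈ 15 mm.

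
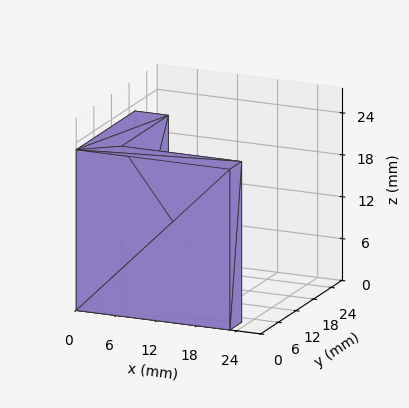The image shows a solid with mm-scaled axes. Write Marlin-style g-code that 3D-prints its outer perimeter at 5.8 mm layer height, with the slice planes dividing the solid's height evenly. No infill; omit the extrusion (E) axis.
Reading the render: the shape is an L-shaped prism: outer 23 × 20 mm, arm thicknesses ≈ 4 mm (horizontal) and 5 mm (vertical), extruded 23 mm in z (dimensions read to the nearest mm from the axis ticks). For the g-code, the solid's height is divided into equal slices at the stated Δz and each level perimeter traced with G1 moves after a G0 lift.

; perimeter-only toolpath
G21 ; units = mm
G90 ; absolute positioning
G28 ; home
; layer 1
G0 Z5.8
G0 X0.0 Y0.0
G1 X23.0 Y0.0
G1 X23.0 Y4.0
G1 X5.0 Y4.0
G1 X5.0 Y20.0
G1 X0.0 Y20.0
G1 X0.0 Y0.0
; layer 2
G0 Z11.5
G0 X0.0 Y0.0
G1 X23.0 Y0.0
G1 X23.0 Y4.0
G1 X5.0 Y4.0
G1 X5.0 Y20.0
G1 X0.0 Y20.0
G1 X0.0 Y0.0
; layer 3
G0 Z17.2
G0 X0.0 Y0.0
G1 X23.0 Y0.0
G1 X23.0 Y4.0
G1 X5.0 Y4.0
G1 X5.0 Y20.0
G1 X0.0 Y20.0
G1 X0.0 Y0.0
; layer 4
G0 Z23.0
G0 X0.0 Y0.0
G1 X23.0 Y0.0
G1 X23.0 Y4.0
G1 X5.0 Y4.0
G1 X5.0 Y20.0
G1 X0.0 Y20.0
G1 X0.0 Y0.0
M2 ; end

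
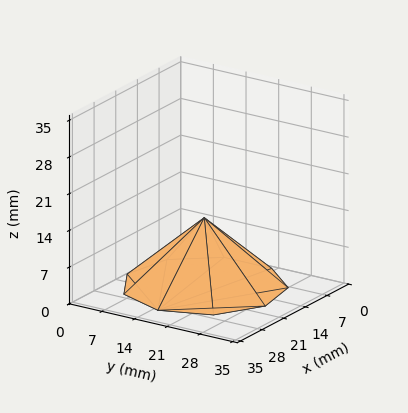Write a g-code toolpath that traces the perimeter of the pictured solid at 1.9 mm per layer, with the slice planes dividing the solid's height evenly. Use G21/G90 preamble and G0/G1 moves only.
Reading the render: the shape is a regular 9-sided pyramid, base circumscribed radius ≈ 15 mm, apex at z ≈ 13 mm (dimensions read to the nearest mm from the axis ticks). For the g-code, the solid's height is divided into equal slices at the stated Δz and each level perimeter traced with G1 moves after a G0 lift.

; perimeter-only toolpath
G21 ; units = mm
G90 ; absolute positioning
G28 ; home
; layer 1
G0 Z1.9
G0 X27.9 Y15.0
G1 X24.9 Y23.2
G1 X17.2 Y27.7
G1 X8.6 Y26.1
G1 X2.9 Y19.4
G1 X2.9 Y10.6
G1 X8.6 Y3.9
G1 X17.2 Y2.3
G1 X24.9 Y6.8
G1 X27.9 Y15.0
; layer 2
G0 Z3.7
G0 X25.7 Y15.0
G1 X23.2 Y21.9
G1 X16.9 Y25.6
G1 X9.6 Y24.3
G1 X4.9 Y18.6
G1 X4.9 Y11.4
G1 X9.6 Y5.7
G1 X16.9 Y4.4
G1 X23.2 Y8.1
G1 X25.7 Y15.0
; layer 3
G0 Z5.6
G0 X23.6 Y15.0
G1 X21.6 Y20.5
G1 X16.5 Y23.5
G1 X10.7 Y22.4
G1 X6.9 Y17.9
G1 X6.9 Y12.1
G1 X10.7 Y7.6
G1 X16.5 Y6.5
G1 X21.6 Y9.5
G1 X23.6 Y15.0
; layer 4
G0 Z7.4
G0 X21.4 Y15.0
G1 X19.9 Y19.1
G1 X16.1 Y21.3
G1 X11.8 Y20.6
G1 X9.0 Y17.2
G1 X9.0 Y12.8
G1 X11.8 Y9.4
G1 X16.1 Y8.7
G1 X19.9 Y10.9
G1 X21.4 Y15.0
; layer 5
G0 Z9.3
G0 X19.3 Y15.0
G1 X18.3 Y17.7
G1 X15.7 Y19.2
G1 X12.9 Y18.7
G1 X11.0 Y16.5
G1 X11.0 Y13.5
G1 X12.9 Y11.3
G1 X15.7 Y10.8
G1 X18.3 Y12.3
G1 X19.3 Y15.0
; layer 6
G0 Z11.1
G0 X17.1 Y15.0
G1 X16.6 Y16.4
G1 X15.4 Y17.1
G1 X13.9 Y16.9
G1 X13.0 Y15.7
G1 X13.0 Y14.3
G1 X13.9 Y13.1
G1 X15.4 Y12.9
G1 X16.6 Y13.6
G1 X17.1 Y15.0
M2 ; end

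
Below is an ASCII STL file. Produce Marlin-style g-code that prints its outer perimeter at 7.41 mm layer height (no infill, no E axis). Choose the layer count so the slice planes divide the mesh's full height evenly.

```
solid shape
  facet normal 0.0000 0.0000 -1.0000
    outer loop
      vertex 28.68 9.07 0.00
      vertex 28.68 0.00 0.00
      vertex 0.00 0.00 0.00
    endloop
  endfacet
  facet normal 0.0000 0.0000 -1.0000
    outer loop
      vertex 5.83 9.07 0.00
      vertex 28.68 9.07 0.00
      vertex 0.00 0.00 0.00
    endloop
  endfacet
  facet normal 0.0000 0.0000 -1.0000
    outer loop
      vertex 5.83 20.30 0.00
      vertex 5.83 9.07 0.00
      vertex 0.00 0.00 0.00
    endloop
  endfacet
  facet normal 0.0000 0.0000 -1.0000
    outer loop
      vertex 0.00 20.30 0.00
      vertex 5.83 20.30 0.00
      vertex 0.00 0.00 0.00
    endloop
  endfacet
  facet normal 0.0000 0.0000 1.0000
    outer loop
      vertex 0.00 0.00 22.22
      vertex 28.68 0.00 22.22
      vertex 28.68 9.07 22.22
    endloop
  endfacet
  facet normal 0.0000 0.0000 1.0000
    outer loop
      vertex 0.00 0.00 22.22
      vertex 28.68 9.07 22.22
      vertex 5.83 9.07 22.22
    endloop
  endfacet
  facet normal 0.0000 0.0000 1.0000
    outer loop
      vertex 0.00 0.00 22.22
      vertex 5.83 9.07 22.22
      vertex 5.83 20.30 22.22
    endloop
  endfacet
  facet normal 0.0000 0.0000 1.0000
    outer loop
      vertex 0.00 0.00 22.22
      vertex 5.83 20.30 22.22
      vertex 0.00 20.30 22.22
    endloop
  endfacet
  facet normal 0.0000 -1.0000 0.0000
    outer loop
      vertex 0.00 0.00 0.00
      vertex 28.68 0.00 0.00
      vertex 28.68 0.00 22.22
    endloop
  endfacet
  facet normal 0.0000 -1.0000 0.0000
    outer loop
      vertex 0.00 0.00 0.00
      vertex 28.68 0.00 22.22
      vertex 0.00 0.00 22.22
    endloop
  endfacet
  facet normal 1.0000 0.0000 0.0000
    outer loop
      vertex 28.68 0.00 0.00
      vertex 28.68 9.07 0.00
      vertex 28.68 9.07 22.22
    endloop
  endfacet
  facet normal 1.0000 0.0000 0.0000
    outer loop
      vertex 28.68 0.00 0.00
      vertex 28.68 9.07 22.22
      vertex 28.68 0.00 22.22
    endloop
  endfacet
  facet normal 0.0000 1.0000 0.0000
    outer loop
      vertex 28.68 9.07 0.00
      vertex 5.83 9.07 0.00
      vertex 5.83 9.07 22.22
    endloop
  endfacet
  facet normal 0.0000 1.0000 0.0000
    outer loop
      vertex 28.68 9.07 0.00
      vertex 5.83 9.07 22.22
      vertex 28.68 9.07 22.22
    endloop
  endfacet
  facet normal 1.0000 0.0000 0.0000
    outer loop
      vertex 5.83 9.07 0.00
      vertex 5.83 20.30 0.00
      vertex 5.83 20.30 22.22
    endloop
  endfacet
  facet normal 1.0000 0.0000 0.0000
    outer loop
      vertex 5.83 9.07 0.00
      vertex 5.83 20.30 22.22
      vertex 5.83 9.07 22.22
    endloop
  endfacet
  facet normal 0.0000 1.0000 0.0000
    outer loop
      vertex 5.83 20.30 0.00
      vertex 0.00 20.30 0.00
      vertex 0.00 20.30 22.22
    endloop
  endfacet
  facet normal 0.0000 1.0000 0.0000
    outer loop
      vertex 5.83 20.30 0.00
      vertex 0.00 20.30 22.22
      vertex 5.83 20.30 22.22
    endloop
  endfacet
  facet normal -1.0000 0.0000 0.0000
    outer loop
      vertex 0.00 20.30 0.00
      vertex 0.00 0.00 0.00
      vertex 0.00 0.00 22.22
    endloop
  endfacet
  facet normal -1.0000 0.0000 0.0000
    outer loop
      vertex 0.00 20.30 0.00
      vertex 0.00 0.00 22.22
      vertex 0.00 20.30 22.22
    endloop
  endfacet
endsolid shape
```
; perimeter-only toolpath
G21 ; units = mm
G90 ; absolute positioning
G28 ; home
; layer 1
G0 Z7.41
G0 X0.00 Y0.00
G1 X28.68 Y0.00
G1 X28.68 Y9.07
G1 X5.83 Y9.07
G1 X5.83 Y20.30
G1 X0.00 Y20.30
G1 X0.00 Y0.00
; layer 2
G0 Z14.81
G0 X0.00 Y0.00
G1 X28.68 Y0.00
G1 X28.68 Y9.07
G1 X5.83 Y9.07
G1 X5.83 Y20.30
G1 X0.00 Y20.30
G1 X0.00 Y0.00
; layer 3
G0 Z22.22
G0 X0.00 Y0.00
G1 X28.68 Y0.00
G1 X28.68 Y9.07
G1 X5.83 Y9.07
G1 X5.83 Y20.30
G1 X0.00 Y20.30
G1 X0.00 Y0.00
M2 ; end

The solid is an L-shaped prism: outer 28.7 × 20.3 mm, arm thicknesses ≈ 9.07 mm (horizontal) and 5.83 mm (vertical), extruded 22.2 mm in z. Slicing at Δz = 7.41 mm — 3 equal slices spanning the solid's height, so layer i sits at z = i·h/3 — gives 3 non-empty perimeters. Each is a 6-segment closed polygon; G0 lifts to the layer z and rapids to the start vertex, then G1 traces the edges.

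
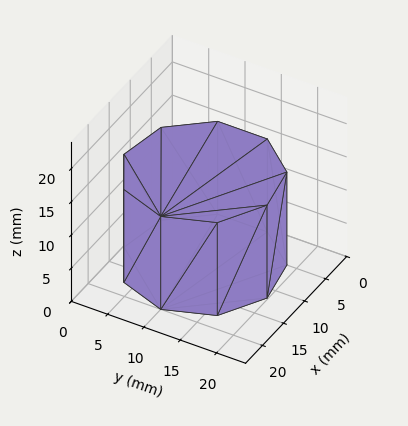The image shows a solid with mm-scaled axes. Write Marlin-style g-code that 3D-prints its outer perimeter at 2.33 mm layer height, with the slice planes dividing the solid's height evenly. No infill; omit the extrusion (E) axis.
Reading the render: the shape is a regular 9-sided prism (a cylinder approximated with 9 flat sides), circumscribed radius ≈ 10 mm, height ≈ 14 mm (dimensions read to the nearest mm from the axis ticks). For the g-code, the solid's height is divided into equal slices at the stated Δz and each level perimeter traced with G1 moves after a G0 lift.

; perimeter-only toolpath
G21 ; units = mm
G90 ; absolute positioning
G28 ; home
; layer 1
G0 Z2.33
G0 X20.00 Y10.00
G1 X17.66 Y16.43
G1 X11.74 Y19.85
G1 X5.00 Y18.66
G1 X0.60 Y13.42
G1 X0.60 Y6.58
G1 X5.00 Y1.34
G1 X11.74 Y0.15
G1 X17.66 Y3.57
G1 X20.00 Y10.00
; layer 2
G0 Z4.67
G0 X20.00 Y10.00
G1 X17.66 Y16.43
G1 X11.74 Y19.85
G1 X5.00 Y18.66
G1 X0.60 Y13.42
G1 X0.60 Y6.58
G1 X5.00 Y1.34
G1 X11.74 Y0.15
G1 X17.66 Y3.57
G1 X20.00 Y10.00
; layer 3
G0 Z7.00
G0 X20.00 Y10.00
G1 X17.66 Y16.43
G1 X11.74 Y19.85
G1 X5.00 Y18.66
G1 X0.60 Y13.42
G1 X0.60 Y6.58
G1 X5.00 Y1.34
G1 X11.74 Y0.15
G1 X17.66 Y3.57
G1 X20.00 Y10.00
; layer 4
G0 Z9.33
G0 X20.00 Y10.00
G1 X17.66 Y16.43
G1 X11.74 Y19.85
G1 X5.00 Y18.66
G1 X0.60 Y13.42
G1 X0.60 Y6.58
G1 X5.00 Y1.34
G1 X11.74 Y0.15
G1 X17.66 Y3.57
G1 X20.00 Y10.00
; layer 5
G0 Z11.67
G0 X20.00 Y10.00
G1 X17.66 Y16.43
G1 X11.74 Y19.85
G1 X5.00 Y18.66
G1 X0.60 Y13.42
G1 X0.60 Y6.58
G1 X5.00 Y1.34
G1 X11.74 Y0.15
G1 X17.66 Y3.57
G1 X20.00 Y10.00
; layer 6
G0 Z14.00
G0 X20.00 Y10.00
G1 X17.66 Y16.43
G1 X11.74 Y19.85
G1 X5.00 Y18.66
G1 X0.60 Y13.42
G1 X0.60 Y6.58
G1 X5.00 Y1.34
G1 X11.74 Y0.15
G1 X17.66 Y3.57
G1 X20.00 Y10.00
M2 ; end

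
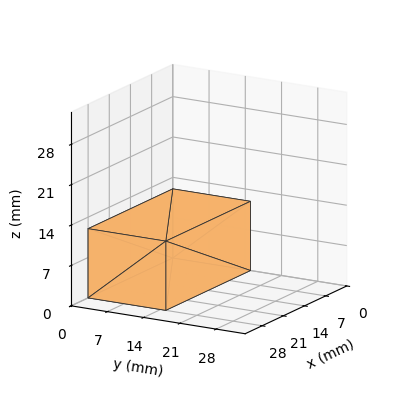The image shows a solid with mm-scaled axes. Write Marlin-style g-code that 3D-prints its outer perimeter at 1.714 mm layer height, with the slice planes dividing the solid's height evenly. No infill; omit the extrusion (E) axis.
Reading the render: the shape is a rectangular box, roughly 28 × 15 mm footprint and 12 mm tall (dimensions read to the nearest mm from the axis ticks). For the g-code, the solid's height is divided into equal slices at the stated Δz and each level perimeter traced with G1 moves after a G0 lift.

; perimeter-only toolpath
G21 ; units = mm
G90 ; absolute positioning
G28 ; home
; layer 1
G0 Z1.714
G0 X0.000 Y0.000
G1 X28.000 Y0.000
G1 X28.000 Y15.000
G1 X0.000 Y15.000
G1 X0.000 Y0.000
; layer 2
G0 Z3.429
G0 X0.000 Y0.000
G1 X28.000 Y0.000
G1 X28.000 Y15.000
G1 X0.000 Y15.000
G1 X0.000 Y0.000
; layer 3
G0 Z5.143
G0 X0.000 Y0.000
G1 X28.000 Y0.000
G1 X28.000 Y15.000
G1 X0.000 Y15.000
G1 X0.000 Y0.000
; layer 4
G0 Z6.857
G0 X0.000 Y0.000
G1 X28.000 Y0.000
G1 X28.000 Y15.000
G1 X0.000 Y15.000
G1 X0.000 Y0.000
; layer 5
G0 Z8.571
G0 X0.000 Y0.000
G1 X28.000 Y0.000
G1 X28.000 Y15.000
G1 X0.000 Y15.000
G1 X0.000 Y0.000
; layer 6
G0 Z10.286
G0 X0.000 Y0.000
G1 X28.000 Y0.000
G1 X28.000 Y15.000
G1 X0.000 Y15.000
G1 X0.000 Y0.000
; layer 7
G0 Z12.000
G0 X0.000 Y0.000
G1 X28.000 Y0.000
G1 X28.000 Y15.000
G1 X0.000 Y15.000
G1 X0.000 Y0.000
M2 ; end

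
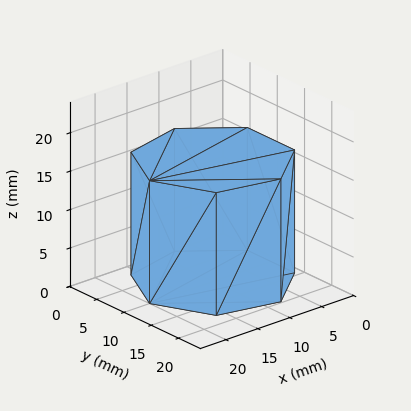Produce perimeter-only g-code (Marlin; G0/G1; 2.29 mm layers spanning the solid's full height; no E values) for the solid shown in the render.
Reading the render: the shape is a regular 7-sided prism (a cylinder approximated with 7 flat sides), circumscribed radius ≈ 10 mm, height ≈ 16 mm (dimensions read to the nearest mm from the axis ticks). For the g-code, the solid's height is divided into equal slices at the stated Δz and each level perimeter traced with G1 moves after a G0 lift.

; perimeter-only toolpath
G21 ; units = mm
G90 ; absolute positioning
G28 ; home
; layer 1
G0 Z2.29
G0 X20.00 Y10.00
G1 X16.23 Y17.82
G1 X7.77 Y19.75
G1 X0.99 Y14.34
G1 X0.99 Y5.66
G1 X7.77 Y0.25
G1 X16.23 Y2.18
G1 X20.00 Y10.00
; layer 2
G0 Z4.57
G0 X20.00 Y10.00
G1 X16.23 Y17.82
G1 X7.77 Y19.75
G1 X0.99 Y14.34
G1 X0.99 Y5.66
G1 X7.77 Y0.25
G1 X16.23 Y2.18
G1 X20.00 Y10.00
; layer 3
G0 Z6.86
G0 X20.00 Y10.00
G1 X16.23 Y17.82
G1 X7.77 Y19.75
G1 X0.99 Y14.34
G1 X0.99 Y5.66
G1 X7.77 Y0.25
G1 X16.23 Y2.18
G1 X20.00 Y10.00
; layer 4
G0 Z9.14
G0 X20.00 Y10.00
G1 X16.23 Y17.82
G1 X7.77 Y19.75
G1 X0.99 Y14.34
G1 X0.99 Y5.66
G1 X7.77 Y0.25
G1 X16.23 Y2.18
G1 X20.00 Y10.00
; layer 5
G0 Z11.43
G0 X20.00 Y10.00
G1 X16.23 Y17.82
G1 X7.77 Y19.75
G1 X0.99 Y14.34
G1 X0.99 Y5.66
G1 X7.77 Y0.25
G1 X16.23 Y2.18
G1 X20.00 Y10.00
; layer 6
G0 Z13.71
G0 X20.00 Y10.00
G1 X16.23 Y17.82
G1 X7.77 Y19.75
G1 X0.99 Y14.34
G1 X0.99 Y5.66
G1 X7.77 Y0.25
G1 X16.23 Y2.18
G1 X20.00 Y10.00
; layer 7
G0 Z16.00
G0 X20.00 Y10.00
G1 X16.23 Y17.82
G1 X7.77 Y19.75
G1 X0.99 Y14.34
G1 X0.99 Y5.66
G1 X7.77 Y0.25
G1 X16.23 Y2.18
G1 X20.00 Y10.00
M2 ; end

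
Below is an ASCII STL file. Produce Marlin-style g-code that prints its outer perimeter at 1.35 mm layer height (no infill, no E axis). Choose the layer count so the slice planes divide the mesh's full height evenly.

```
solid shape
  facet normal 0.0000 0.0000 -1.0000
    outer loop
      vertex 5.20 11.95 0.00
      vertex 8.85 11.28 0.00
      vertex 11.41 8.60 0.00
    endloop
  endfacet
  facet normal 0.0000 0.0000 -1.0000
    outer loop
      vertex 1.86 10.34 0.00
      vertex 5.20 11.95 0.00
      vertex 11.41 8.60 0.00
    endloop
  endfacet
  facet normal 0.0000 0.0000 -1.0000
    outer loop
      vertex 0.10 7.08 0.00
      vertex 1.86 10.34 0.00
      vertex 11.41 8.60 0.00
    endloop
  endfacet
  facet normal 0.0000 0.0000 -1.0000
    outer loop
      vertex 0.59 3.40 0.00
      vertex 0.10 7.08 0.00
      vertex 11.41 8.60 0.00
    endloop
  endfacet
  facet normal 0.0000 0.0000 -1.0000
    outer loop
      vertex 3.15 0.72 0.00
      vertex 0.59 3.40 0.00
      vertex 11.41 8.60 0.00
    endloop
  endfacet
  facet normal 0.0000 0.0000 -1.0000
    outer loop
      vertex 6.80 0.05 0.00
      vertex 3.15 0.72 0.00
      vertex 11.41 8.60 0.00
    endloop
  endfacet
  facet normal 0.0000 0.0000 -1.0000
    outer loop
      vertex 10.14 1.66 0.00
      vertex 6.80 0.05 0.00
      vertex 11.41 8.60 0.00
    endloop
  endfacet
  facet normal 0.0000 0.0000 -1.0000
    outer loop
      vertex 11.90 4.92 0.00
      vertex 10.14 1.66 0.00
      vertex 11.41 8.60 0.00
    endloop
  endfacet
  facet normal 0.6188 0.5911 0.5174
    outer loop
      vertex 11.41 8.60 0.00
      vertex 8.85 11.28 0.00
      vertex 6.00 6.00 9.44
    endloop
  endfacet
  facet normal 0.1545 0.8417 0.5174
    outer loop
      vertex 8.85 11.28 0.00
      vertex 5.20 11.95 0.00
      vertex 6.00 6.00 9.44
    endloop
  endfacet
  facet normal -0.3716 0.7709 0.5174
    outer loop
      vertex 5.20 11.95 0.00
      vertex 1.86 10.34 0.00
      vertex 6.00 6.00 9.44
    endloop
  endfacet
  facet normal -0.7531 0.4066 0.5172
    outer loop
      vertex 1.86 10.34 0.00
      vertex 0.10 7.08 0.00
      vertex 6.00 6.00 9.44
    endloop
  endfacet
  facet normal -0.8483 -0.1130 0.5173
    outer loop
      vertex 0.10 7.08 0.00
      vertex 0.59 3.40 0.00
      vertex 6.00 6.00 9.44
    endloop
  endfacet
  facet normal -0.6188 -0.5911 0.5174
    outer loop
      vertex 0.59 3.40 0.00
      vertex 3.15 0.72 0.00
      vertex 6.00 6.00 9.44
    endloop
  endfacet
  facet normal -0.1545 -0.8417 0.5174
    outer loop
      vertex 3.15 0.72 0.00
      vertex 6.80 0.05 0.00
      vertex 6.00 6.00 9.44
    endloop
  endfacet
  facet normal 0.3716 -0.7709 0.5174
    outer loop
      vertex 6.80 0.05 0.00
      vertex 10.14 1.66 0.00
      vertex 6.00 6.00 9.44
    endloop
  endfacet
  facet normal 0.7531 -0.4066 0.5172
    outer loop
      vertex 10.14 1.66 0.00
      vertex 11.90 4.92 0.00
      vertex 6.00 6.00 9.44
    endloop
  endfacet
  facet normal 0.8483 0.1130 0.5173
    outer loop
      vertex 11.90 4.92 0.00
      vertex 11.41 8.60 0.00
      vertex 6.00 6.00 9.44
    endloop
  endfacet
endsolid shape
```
; perimeter-only toolpath
G21 ; units = mm
G90 ; absolute positioning
G28 ; home
; layer 1
G0 Z1.35
G0 X10.64 Y8.23
G1 X8.44 Y10.53
G1 X5.31 Y11.10
G1 X2.45 Y9.72
G1 X0.94 Y6.93
G1 X1.36 Y3.77
G1 X3.56 Y1.47
G1 X6.69 Y0.90
G1 X9.55 Y2.28
G1 X11.06 Y5.07
G1 X10.64 Y8.23
; layer 2
G0 Z2.70
G0 X9.86 Y7.86
G1 X8.04 Y9.77
G1 X5.43 Y10.25
G1 X3.04 Y9.10
G1 X1.79 Y6.77
G1 X2.14 Y4.14
G1 X3.96 Y2.23
G1 X6.57 Y1.75
G1 X8.96 Y2.90
G1 X10.21 Y5.23
G1 X9.86 Y7.86
; layer 3
G0 Z4.05
G0 X9.09 Y7.49
G1 X7.63 Y9.02
G1 X5.54 Y9.40
G1 X3.63 Y8.48
G1 X2.63 Y6.62
G1 X2.91 Y4.51
G1 X4.37 Y2.98
G1 X6.46 Y2.60
G1 X8.37 Y3.52
G1 X9.37 Y5.38
G1 X9.09 Y7.49
; layer 4
G0 Z5.39
G0 X8.32 Y7.11
G1 X7.22 Y8.26
G1 X5.66 Y8.55
G1 X4.23 Y7.86
G1 X3.47 Y6.46
G1 X3.68 Y4.89
G1 X4.78 Y3.74
G1 X6.34 Y3.45
G1 X7.77 Y4.14
G1 X8.53 Y5.54
G1 X8.32 Y7.11
; layer 5
G0 Z6.74
G0 X7.55 Y6.74
G1 X6.81 Y7.51
G1 X5.77 Y7.70
G1 X4.82 Y7.24
G1 X4.31 Y6.31
G1 X4.45 Y5.26
G1 X5.19 Y4.49
G1 X6.23 Y4.30
G1 X7.18 Y4.76
G1 X7.69 Y5.69
G1 X7.55 Y6.74
; layer 6
G0 Z8.09
G0 X6.77 Y6.37
G1 X6.41 Y6.75
G1 X5.89 Y6.85
G1 X5.41 Y6.62
G1 X5.16 Y6.15
G1 X5.23 Y5.63
G1 X5.59 Y5.25
G1 X6.11 Y5.15
G1 X6.59 Y5.38
G1 X6.84 Y5.85
G1 X6.77 Y6.37
M2 ; end

The solid is a regular 10-sided pyramid, base circumscribed radius ≈ 6 mm, apex at z ≈ 9.44 mm. Slicing at Δz = 1.35 mm — 7 equal slices spanning the solid's height, so layer i sits at z = i·h/7 — gives 6 non-empty perimeters. Each is a 10-segment closed polygon; G0 lifts to the layer z and rapids to the start vertex, then G1 traces the edges. The cross-section shrinks linearly with z (the slice at the apex is degenerate and omitted).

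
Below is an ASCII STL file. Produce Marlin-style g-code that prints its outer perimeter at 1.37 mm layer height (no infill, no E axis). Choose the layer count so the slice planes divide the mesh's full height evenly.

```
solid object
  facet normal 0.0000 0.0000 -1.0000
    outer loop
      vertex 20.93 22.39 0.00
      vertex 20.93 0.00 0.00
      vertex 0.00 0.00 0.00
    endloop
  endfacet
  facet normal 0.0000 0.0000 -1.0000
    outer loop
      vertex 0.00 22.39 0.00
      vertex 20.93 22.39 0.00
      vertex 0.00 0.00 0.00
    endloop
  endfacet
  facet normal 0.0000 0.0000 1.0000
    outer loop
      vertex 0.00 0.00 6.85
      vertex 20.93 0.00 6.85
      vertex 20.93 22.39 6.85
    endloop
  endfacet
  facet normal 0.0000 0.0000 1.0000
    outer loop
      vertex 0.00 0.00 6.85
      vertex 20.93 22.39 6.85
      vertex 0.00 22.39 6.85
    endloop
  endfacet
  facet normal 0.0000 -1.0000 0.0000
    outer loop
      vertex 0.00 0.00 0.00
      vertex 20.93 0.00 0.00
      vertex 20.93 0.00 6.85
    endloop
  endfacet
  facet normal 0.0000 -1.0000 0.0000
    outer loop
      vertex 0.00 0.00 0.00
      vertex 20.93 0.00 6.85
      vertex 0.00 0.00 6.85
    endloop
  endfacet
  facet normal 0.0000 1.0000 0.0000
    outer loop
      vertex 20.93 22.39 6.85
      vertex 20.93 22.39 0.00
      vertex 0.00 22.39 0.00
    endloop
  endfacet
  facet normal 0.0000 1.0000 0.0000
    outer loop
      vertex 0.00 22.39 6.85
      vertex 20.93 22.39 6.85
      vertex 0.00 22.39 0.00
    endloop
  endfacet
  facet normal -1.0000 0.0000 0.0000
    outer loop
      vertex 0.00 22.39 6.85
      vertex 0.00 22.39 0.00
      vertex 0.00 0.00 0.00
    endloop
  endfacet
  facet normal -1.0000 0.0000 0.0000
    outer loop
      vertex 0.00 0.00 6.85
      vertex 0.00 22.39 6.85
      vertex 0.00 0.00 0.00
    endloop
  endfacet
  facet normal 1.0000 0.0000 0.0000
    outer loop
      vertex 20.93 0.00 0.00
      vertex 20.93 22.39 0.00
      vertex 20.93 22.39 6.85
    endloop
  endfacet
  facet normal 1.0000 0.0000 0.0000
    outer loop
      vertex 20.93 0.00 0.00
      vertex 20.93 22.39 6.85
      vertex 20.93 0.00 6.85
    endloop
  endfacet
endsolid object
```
; perimeter-only toolpath
G21 ; units = mm
G90 ; absolute positioning
G28 ; home
; layer 1
G0 Z1.37
G0 X0.00 Y0.00
G1 X20.93 Y0.00
G1 X20.93 Y22.39
G1 X0.00 Y22.39
G1 X0.00 Y0.00
; layer 2
G0 Z2.74
G0 X0.00 Y0.00
G1 X20.93 Y0.00
G1 X20.93 Y22.39
G1 X0.00 Y22.39
G1 X0.00 Y0.00
; layer 3
G0 Z4.11
G0 X0.00 Y0.00
G1 X20.93 Y0.00
G1 X20.93 Y22.39
G1 X0.00 Y22.39
G1 X0.00 Y0.00
; layer 4
G0 Z5.48
G0 X0.00 Y0.00
G1 X20.93 Y0.00
G1 X20.93 Y22.39
G1 X0.00 Y22.39
G1 X0.00 Y0.00
; layer 5
G0 Z6.85
G0 X0.00 Y0.00
G1 X20.93 Y0.00
G1 X20.93 Y22.39
G1 X0.00 Y22.39
G1 X0.00 Y0.00
M2 ; end

The solid is a rectangular box, roughly 20.9 × 22.4 mm footprint and 6.85 mm tall. Slicing at Δz = 1.37 mm — 5 equal slices spanning the solid's height, so layer i sits at z = i·h/5 — gives 5 non-empty perimeters. Each is a 4-segment closed polygon; G0 lifts to the layer z and rapids to the start vertex, then G1 traces the edges.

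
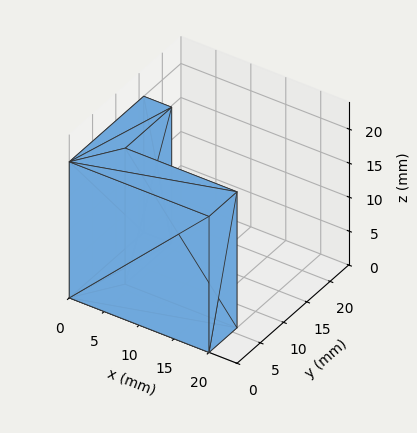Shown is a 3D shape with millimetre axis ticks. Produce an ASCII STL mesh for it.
Reading the render: the shape is an L-shaped prism: outer 20 × 16 mm, arm thicknesses ≈ 6 mm (horizontal) and 4 mm (vertical), extruded 20 mm in z (dimensions read to the nearest mm from the axis ticks). For the STL, each face is triangulated and given an outward normal.

solid part
  facet normal 0.0000 0.0000 -1.0000
    outer loop
      vertex 20.000 6.000 0.000
      vertex 20.000 0.000 0.000
      vertex 0.000 0.000 0.000
    endloop
  endfacet
  facet normal 0.0000 0.0000 -1.0000
    outer loop
      vertex 4.000 6.000 0.000
      vertex 20.000 6.000 0.000
      vertex 0.000 0.000 0.000
    endloop
  endfacet
  facet normal 0.0000 0.0000 -1.0000
    outer loop
      vertex 4.000 16.000 0.000
      vertex 4.000 6.000 0.000
      vertex 0.000 0.000 0.000
    endloop
  endfacet
  facet normal 0.0000 0.0000 -1.0000
    outer loop
      vertex 0.000 16.000 0.000
      vertex 4.000 16.000 0.000
      vertex 0.000 0.000 0.000
    endloop
  endfacet
  facet normal 0.0000 0.0000 1.0000
    outer loop
      vertex 0.000 0.000 20.000
      vertex 20.000 0.000 20.000
      vertex 20.000 6.000 20.000
    endloop
  endfacet
  facet normal 0.0000 0.0000 1.0000
    outer loop
      vertex 0.000 0.000 20.000
      vertex 20.000 6.000 20.000
      vertex 4.000 6.000 20.000
    endloop
  endfacet
  facet normal 0.0000 0.0000 1.0000
    outer loop
      vertex 0.000 0.000 20.000
      vertex 4.000 6.000 20.000
      vertex 4.000 16.000 20.000
    endloop
  endfacet
  facet normal 0.0000 0.0000 1.0000
    outer loop
      vertex 0.000 0.000 20.000
      vertex 4.000 16.000 20.000
      vertex 0.000 16.000 20.000
    endloop
  endfacet
  facet normal 0.0000 -1.0000 0.0000
    outer loop
      vertex 0.000 0.000 0.000
      vertex 20.000 0.000 0.000
      vertex 20.000 0.000 20.000
    endloop
  endfacet
  facet normal 0.0000 -1.0000 0.0000
    outer loop
      vertex 0.000 0.000 0.000
      vertex 20.000 0.000 20.000
      vertex 0.000 0.000 20.000
    endloop
  endfacet
  facet normal 1.0000 0.0000 0.0000
    outer loop
      vertex 20.000 0.000 0.000
      vertex 20.000 6.000 0.000
      vertex 20.000 6.000 20.000
    endloop
  endfacet
  facet normal 1.0000 0.0000 0.0000
    outer loop
      vertex 20.000 0.000 0.000
      vertex 20.000 6.000 20.000
      vertex 20.000 0.000 20.000
    endloop
  endfacet
  facet normal 0.0000 1.0000 0.0000
    outer loop
      vertex 20.000 6.000 0.000
      vertex 4.000 6.000 0.000
      vertex 4.000 6.000 20.000
    endloop
  endfacet
  facet normal 0.0000 1.0000 0.0000
    outer loop
      vertex 20.000 6.000 0.000
      vertex 4.000 6.000 20.000
      vertex 20.000 6.000 20.000
    endloop
  endfacet
  facet normal 1.0000 0.0000 0.0000
    outer loop
      vertex 4.000 6.000 0.000
      vertex 4.000 16.000 0.000
      vertex 4.000 16.000 20.000
    endloop
  endfacet
  facet normal 1.0000 0.0000 0.0000
    outer loop
      vertex 4.000 6.000 0.000
      vertex 4.000 16.000 20.000
      vertex 4.000 6.000 20.000
    endloop
  endfacet
  facet normal 0.0000 1.0000 0.0000
    outer loop
      vertex 4.000 16.000 0.000
      vertex 0.000 16.000 0.000
      vertex 0.000 16.000 20.000
    endloop
  endfacet
  facet normal 0.0000 1.0000 0.0000
    outer loop
      vertex 4.000 16.000 0.000
      vertex 0.000 16.000 20.000
      vertex 4.000 16.000 20.000
    endloop
  endfacet
  facet normal -1.0000 0.0000 0.0000
    outer loop
      vertex 0.000 16.000 0.000
      vertex 0.000 0.000 0.000
      vertex 0.000 0.000 20.000
    endloop
  endfacet
  facet normal -1.0000 0.0000 0.0000
    outer loop
      vertex 0.000 16.000 0.000
      vertex 0.000 0.000 20.000
      vertex 0.000 16.000 20.000
    endloop
  endfacet
endsolid part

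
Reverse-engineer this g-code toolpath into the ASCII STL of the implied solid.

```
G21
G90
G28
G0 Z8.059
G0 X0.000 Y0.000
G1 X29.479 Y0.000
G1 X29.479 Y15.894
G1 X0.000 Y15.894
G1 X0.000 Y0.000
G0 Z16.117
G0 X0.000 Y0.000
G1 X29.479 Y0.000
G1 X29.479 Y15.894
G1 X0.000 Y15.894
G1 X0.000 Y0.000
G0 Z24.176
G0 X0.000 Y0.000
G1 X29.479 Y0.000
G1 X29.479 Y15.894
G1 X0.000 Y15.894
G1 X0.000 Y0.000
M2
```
solid part
  facet normal 0.0000 0.0000 -1.0000
    outer loop
      vertex 29.479 15.894 0.000
      vertex 29.479 0.000 0.000
      vertex 0.000 0.000 0.000
    endloop
  endfacet
  facet normal 0.0000 0.0000 -1.0000
    outer loop
      vertex 0.000 15.894 0.000
      vertex 29.479 15.894 0.000
      vertex 0.000 0.000 0.000
    endloop
  endfacet
  facet normal 0.0000 0.0000 1.0000
    outer loop
      vertex 0.000 0.000 24.176
      vertex 29.479 0.000 24.176
      vertex 29.479 15.894 24.176
    endloop
  endfacet
  facet normal 0.0000 0.0000 1.0000
    outer loop
      vertex 0.000 0.000 24.176
      vertex 29.479 15.894 24.176
      vertex 0.000 15.894 24.176
    endloop
  endfacet
  facet normal 0.0000 -1.0000 0.0000
    outer loop
      vertex 0.000 0.000 0.000
      vertex 29.479 0.000 0.000
      vertex 29.479 0.000 24.176
    endloop
  endfacet
  facet normal 0.0000 -1.0000 0.0000
    outer loop
      vertex 0.000 0.000 0.000
      vertex 29.479 0.000 24.176
      vertex 0.000 0.000 24.176
    endloop
  endfacet
  facet normal 0.0000 1.0000 0.0000
    outer loop
      vertex 29.479 15.894 24.176
      vertex 29.479 15.894 0.000
      vertex 0.000 15.894 0.000
    endloop
  endfacet
  facet normal 0.0000 1.0000 0.0000
    outer loop
      vertex 0.000 15.894 24.176
      vertex 29.479 15.894 24.176
      vertex 0.000 15.894 0.000
    endloop
  endfacet
  facet normal -1.0000 0.0000 0.0000
    outer loop
      vertex 0.000 15.894 24.176
      vertex 0.000 15.894 0.000
      vertex 0.000 0.000 0.000
    endloop
  endfacet
  facet normal -1.0000 0.0000 0.0000
    outer loop
      vertex 0.000 0.000 24.176
      vertex 0.000 15.894 24.176
      vertex 0.000 0.000 0.000
    endloop
  endfacet
  facet normal 1.0000 0.0000 0.0000
    outer loop
      vertex 29.479 0.000 0.000
      vertex 29.479 15.894 0.000
      vertex 29.479 15.894 24.176
    endloop
  endfacet
  facet normal 1.0000 0.0000 0.0000
    outer loop
      vertex 29.479 0.000 0.000
      vertex 29.479 15.894 24.176
      vertex 29.479 0.000 24.176
    endloop
  endfacet
endsolid part

The G0 Z moves step by Δz≈8.059 mm. Every layer's G1 loop is the same polygon, so the solid is a straight extrusion of it from z=0 to z≈24.2. Closing with flat bottom and top caps and triangulating gives 12 facets — a rectangular box, roughly 29.5 × 15.9 mm footprint and 24.2 mm tall.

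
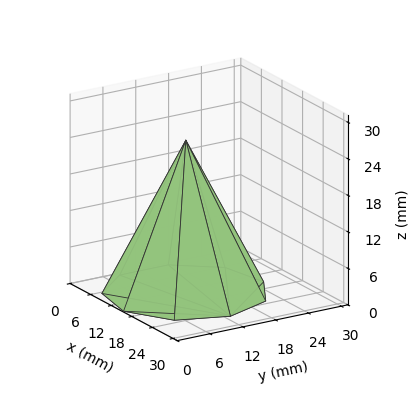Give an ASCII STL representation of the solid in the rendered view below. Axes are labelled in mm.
Reading the render: the shape is a regular 9-sided pyramid, base circumscribed radius ≈ 13 mm, apex at z ≈ 25 mm (dimensions read to the nearest mm from the axis ticks). For the STL, each face is triangulated and given an outward normal.

solid part
  facet normal 0.0000 0.0000 -1.0000
    outer loop
      vertex 15.257 25.803 0.000
      vertex 22.959 21.356 0.000
      vertex 26.000 13.000 0.000
    endloop
  endfacet
  facet normal 0.0000 0.0000 -1.0000
    outer loop
      vertex 6.500 24.258 0.000
      vertex 15.257 25.803 0.000
      vertex 26.000 13.000 0.000
    endloop
  endfacet
  facet normal 0.0000 0.0000 -1.0000
    outer loop
      vertex 0.784 17.446 0.000
      vertex 6.500 24.258 0.000
      vertex 26.000 13.000 0.000
    endloop
  endfacet
  facet normal 0.0000 0.0000 -1.0000
    outer loop
      vertex 0.784 8.554 0.000
      vertex 0.784 17.446 0.000
      vertex 26.000 13.000 0.000
    endloop
  endfacet
  facet normal 0.0000 0.0000 -1.0000
    outer loop
      vertex 6.500 1.742 0.000
      vertex 0.784 8.554 0.000
      vertex 26.000 13.000 0.000
    endloop
  endfacet
  facet normal 0.0000 0.0000 -1.0000
    outer loop
      vertex 15.257 0.197 0.000
      vertex 6.500 1.742 0.000
      vertex 26.000 13.000 0.000
    endloop
  endfacet
  facet normal 0.0000 0.0000 -1.0000
    outer loop
      vertex 22.959 4.644 0.000
      vertex 15.257 0.197 0.000
      vertex 26.000 13.000 0.000
    endloop
  endfacet
  facet normal 0.8443 0.3073 0.4390
    outer loop
      vertex 26.000 13.000 0.000
      vertex 22.959 21.356 0.000
      vertex 13.000 13.000 25.000
    endloop
  endfacet
  facet normal 0.4493 0.7781 0.4390
    outer loop
      vertex 22.959 21.356 0.000
      vertex 15.257 25.803 0.000
      vertex 13.000 13.000 25.000
    endloop
  endfacet
  facet normal -0.1561 0.8848 0.4390
    outer loop
      vertex 15.257 25.803 0.000
      vertex 6.500 24.258 0.000
      vertex 13.000 13.000 25.000
    endloop
  endfacet
  facet normal -0.6883 0.5775 0.4390
    outer loop
      vertex 6.500 24.258 0.000
      vertex 0.784 17.446 0.000
      vertex 13.000 13.000 25.000
    endloop
  endfacet
  facet normal -0.8985 0.0000 0.4390
    outer loop
      vertex 0.784 17.446 0.000
      vertex 0.784 8.554 0.000
      vertex 13.000 13.000 25.000
    endloop
  endfacet
  facet normal -0.6883 -0.5775 0.4390
    outer loop
      vertex 0.784 8.554 0.000
      vertex 6.500 1.742 0.000
      vertex 13.000 13.000 25.000
    endloop
  endfacet
  facet normal -0.1561 -0.8848 0.4390
    outer loop
      vertex 6.500 1.742 0.000
      vertex 15.257 0.197 0.000
      vertex 13.000 13.000 25.000
    endloop
  endfacet
  facet normal 0.4493 -0.7781 0.4390
    outer loop
      vertex 15.257 0.197 0.000
      vertex 22.959 4.644 0.000
      vertex 13.000 13.000 25.000
    endloop
  endfacet
  facet normal 0.8443 -0.3073 0.4390
    outer loop
      vertex 22.959 4.644 0.000
      vertex 26.000 13.000 0.000
      vertex 13.000 13.000 25.000
    endloop
  endfacet
endsolid part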